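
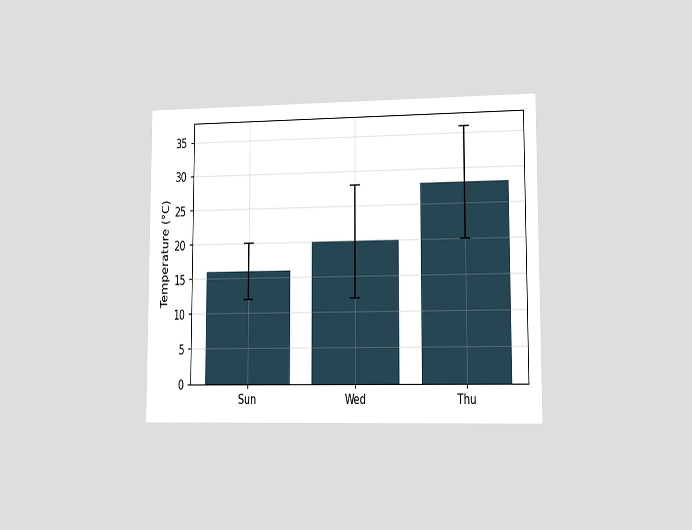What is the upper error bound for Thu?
The chart is viewed slightly from the right. The Thu bar's upper whisker reaches 36°C.

36°C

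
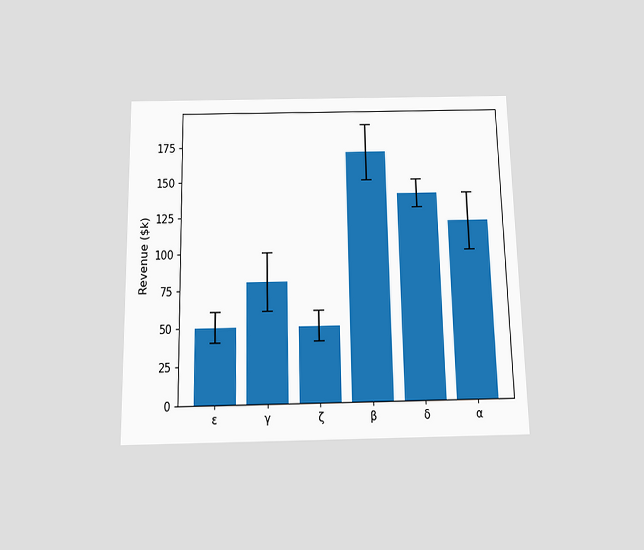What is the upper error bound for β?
The chart is viewed slightly from below. The β bar's upper whisker reaches $190k.

$190k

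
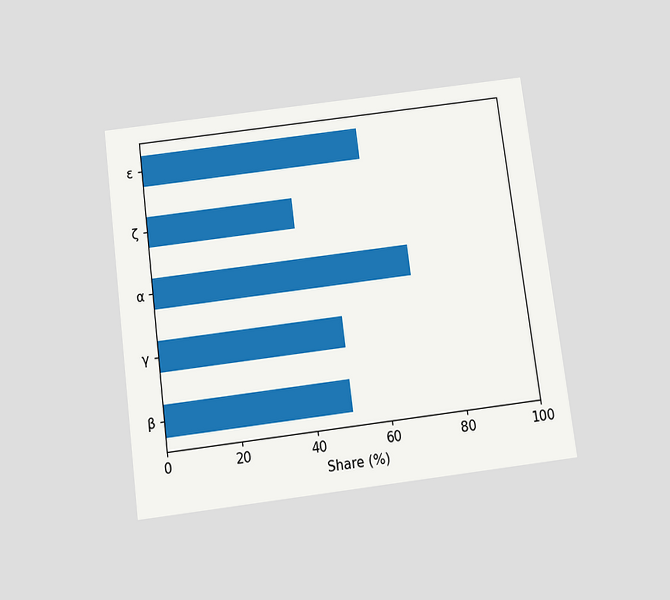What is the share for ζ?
The chart is tilted about 7° counter-clockwise and viewed slightly from below. Reading along the chart's x-axis, the ζ bar reaches 40%.

40%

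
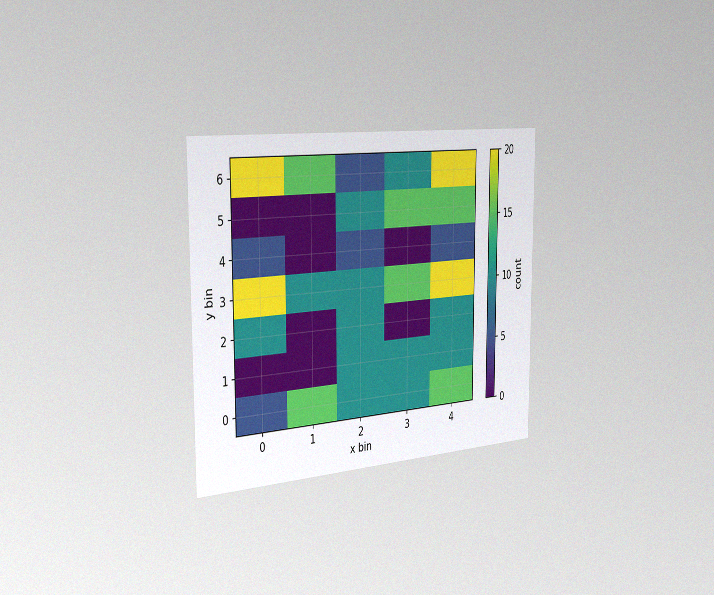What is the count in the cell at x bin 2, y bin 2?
10

The chart is viewed slightly from the left, with some photo noise. Matching the cell (2, 2) against the colorbar gives 10.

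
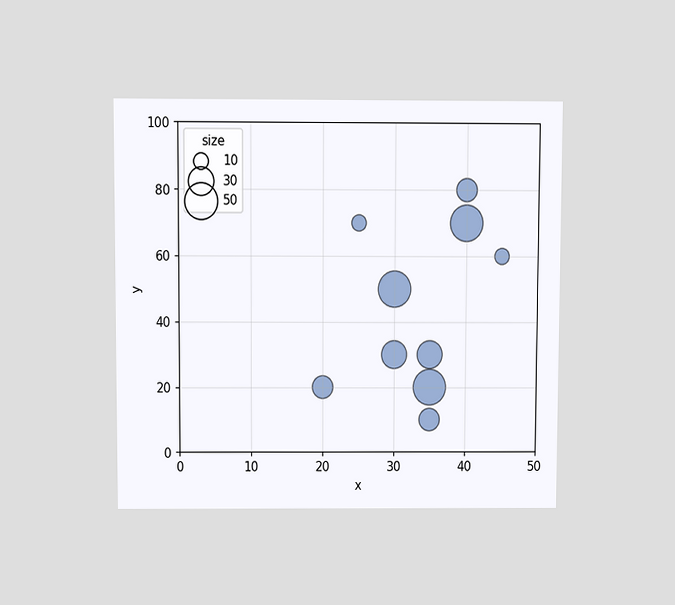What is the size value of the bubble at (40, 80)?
20

The chart is viewed slightly from above. Matching the bubble at (40, 80) against the size legend gives 20.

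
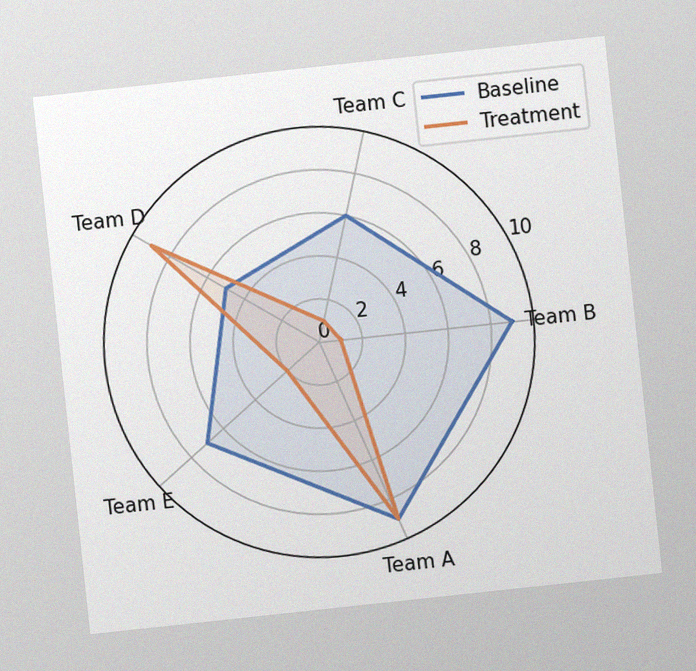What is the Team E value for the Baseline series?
7

The chart is tilted about 6° counter-clockwise, with some photo noise. On the Team E axis, Baseline reaches 7.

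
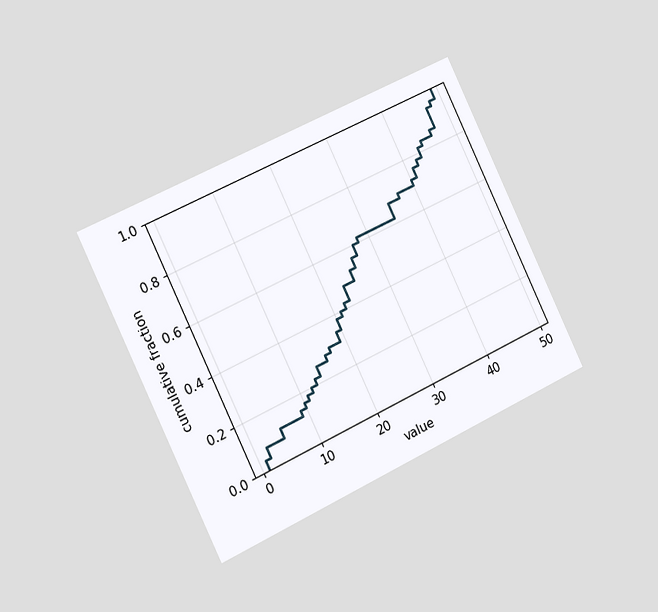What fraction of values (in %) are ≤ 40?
72%

The chart is tilted about 26° counter-clockwise and viewed slightly from the left. At x=40 the ECDF step is at 72%.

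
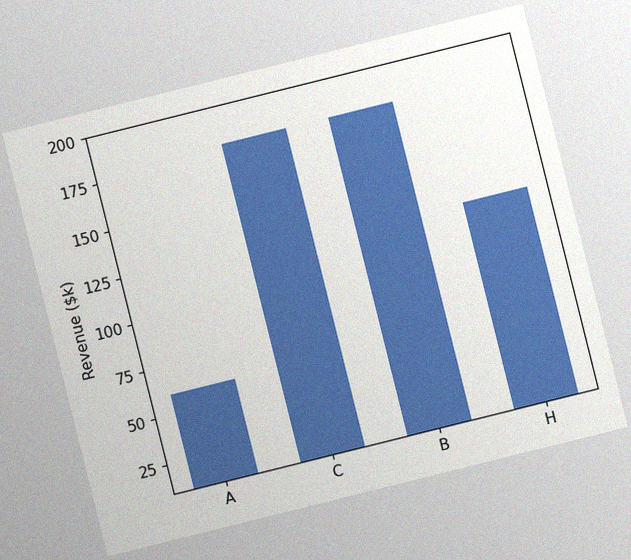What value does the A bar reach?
The chart is tilted about 14° counter-clockwise, with some photo noise. Reading along the chart's y-axis, the A bar reaches $60k.

$60k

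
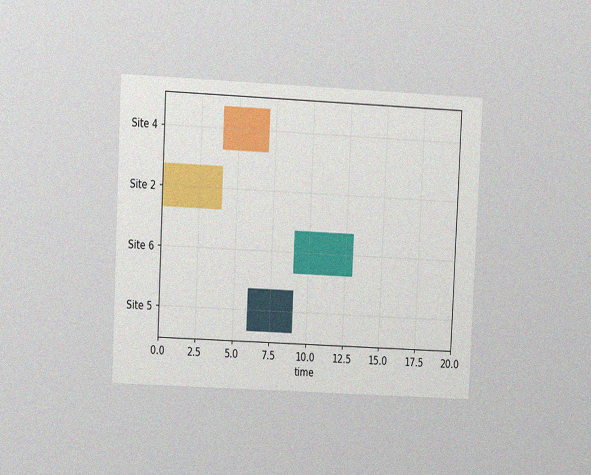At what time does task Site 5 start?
The chart is tilted about 3° clockwise and viewed at a slight angle, with some photo noise. The Site 5 bar begins at t=6.

6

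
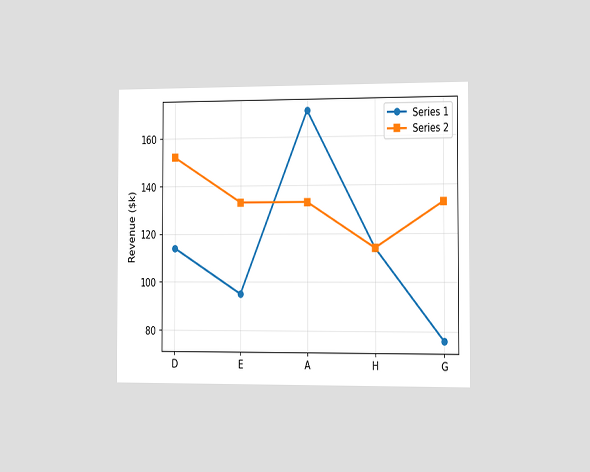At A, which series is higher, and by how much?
Series 1, by $38k

The chart is viewed slightly from the right. At A, Series 1 sits above the other line by $38k.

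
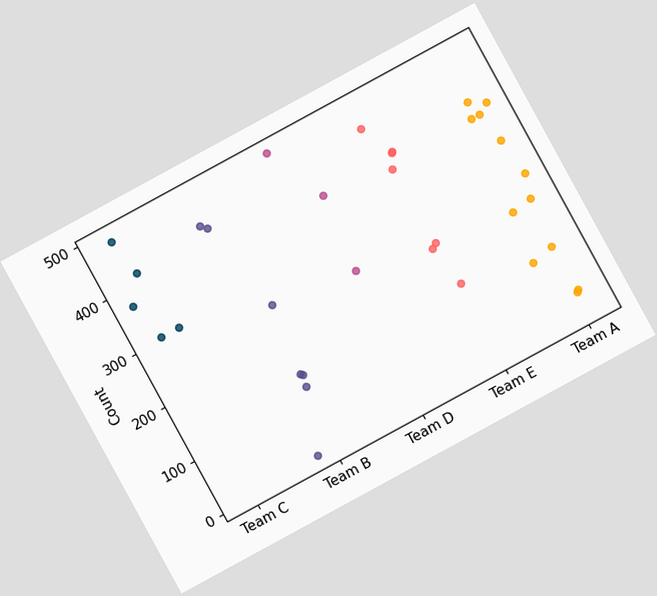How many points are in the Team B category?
The chart is tilted about 29° counter-clockwise. Counting the markers in the Team B column gives 7.

7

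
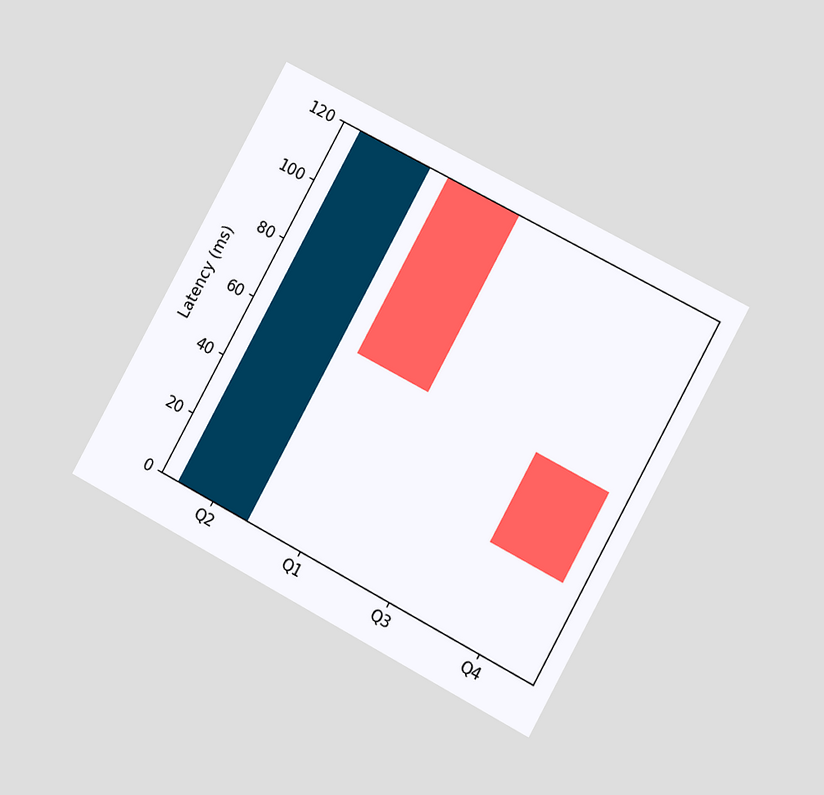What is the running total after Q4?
The chart is tilted about 28° clockwise and viewed at a slight angle. After Q4 the running total reaches 30ms.

30ms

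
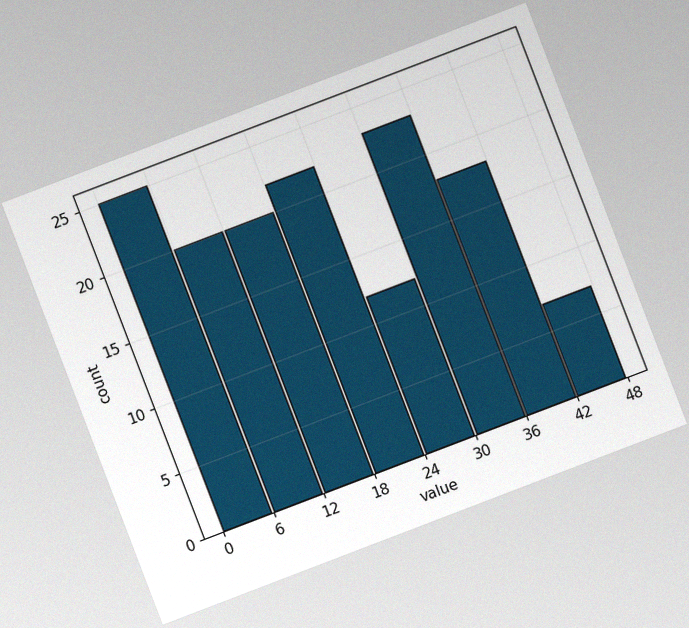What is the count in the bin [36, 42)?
18

The chart is tilted about 21° counter-clockwise, with some photo noise. The [36, 42) bin has height 18.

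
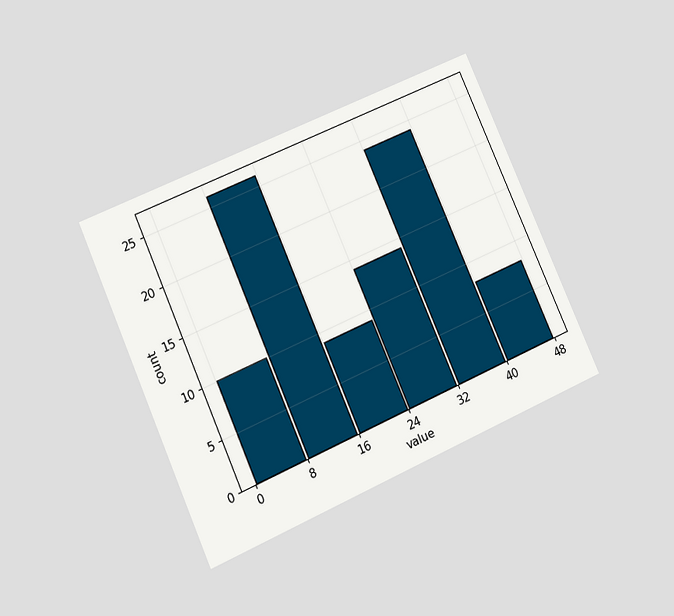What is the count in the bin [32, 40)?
The chart is tilted about 24° counter-clockwise and viewed at a slight angle. The [32, 40) bin has height 24.

24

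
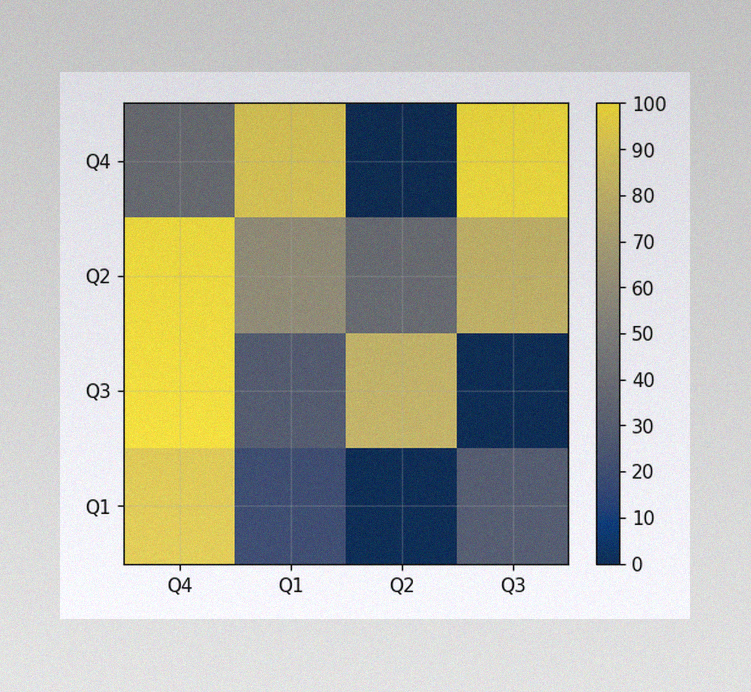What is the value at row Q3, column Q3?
0

The image has some photo noise and uneven lighting. Matching cell (Q3, Q3) against the colorbar gives 0.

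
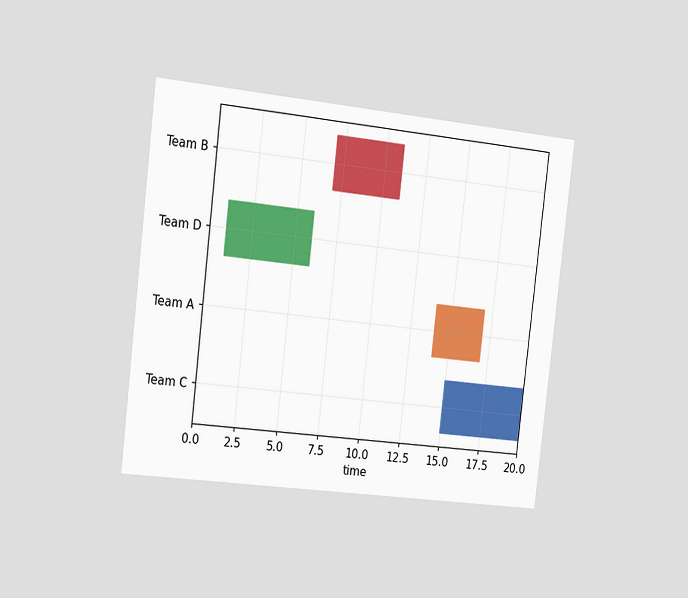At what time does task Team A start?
14

The chart is tilted about 7° clockwise and viewed slightly from the left. The Team A bar begins at t=14.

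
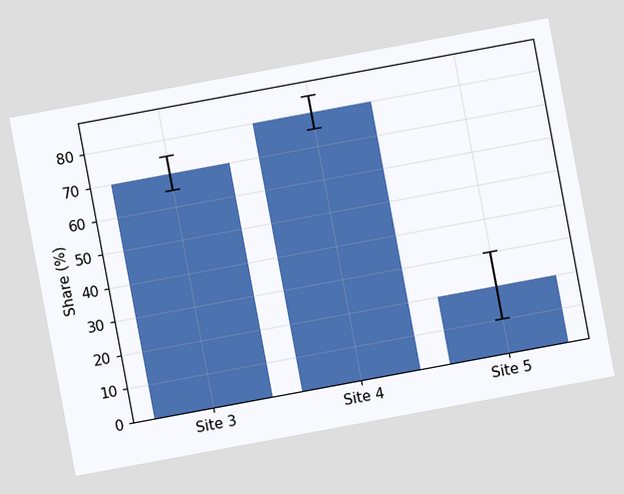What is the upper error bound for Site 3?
75%

The chart is tilted about 11° counter-clockwise. The Site 3 bar's upper whisker reaches 75%.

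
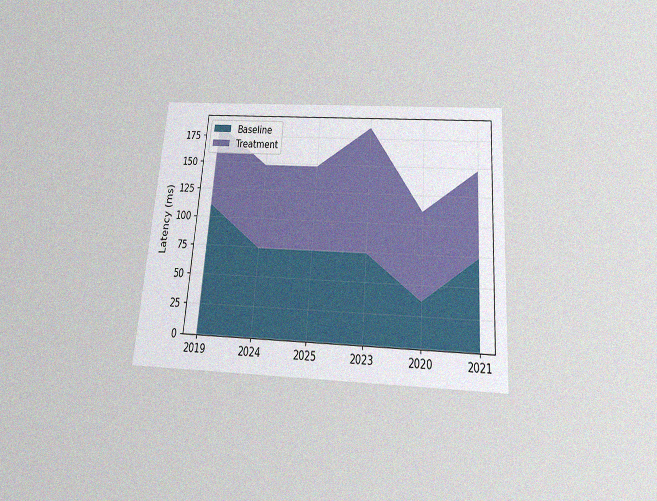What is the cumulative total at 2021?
The chart is tilted about 4° clockwise and viewed slightly from below, with some photo noise. The stacked total at 2021 reaches 148ms.

148ms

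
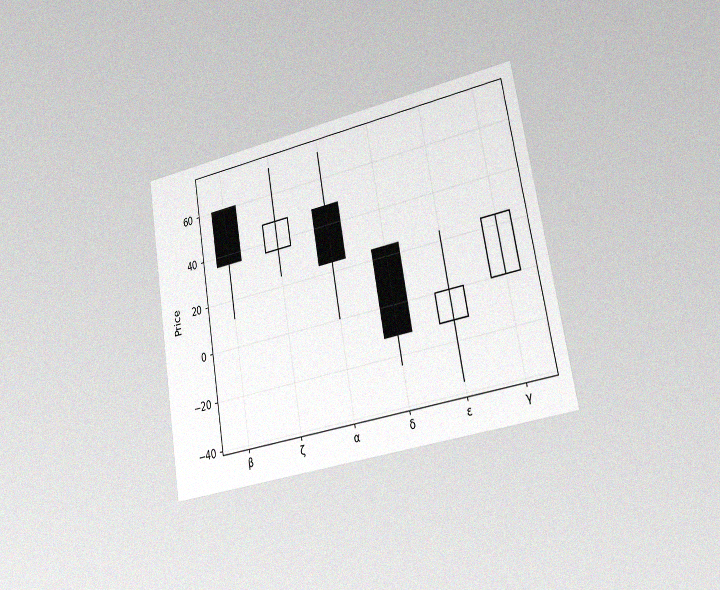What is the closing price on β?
36

The chart is tilted about 10° counter-clockwise and viewed slightly from the right, with some photo noise. The β candle closes at 36.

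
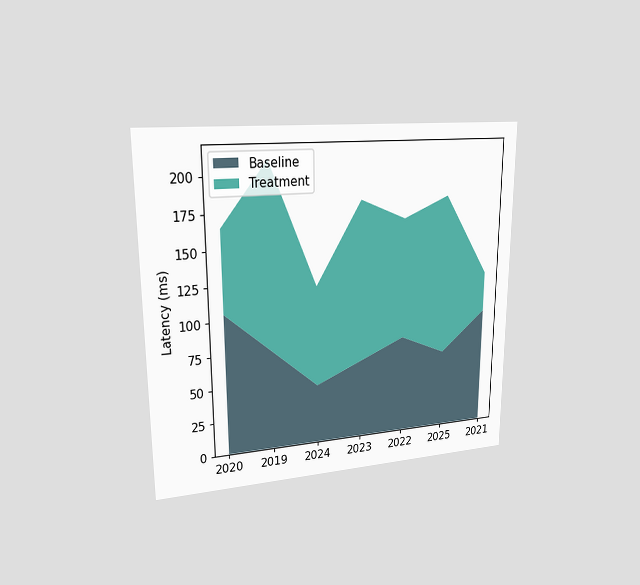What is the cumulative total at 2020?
165ms

The chart is viewed at a slight angle. The stacked total at 2020 reaches 165ms.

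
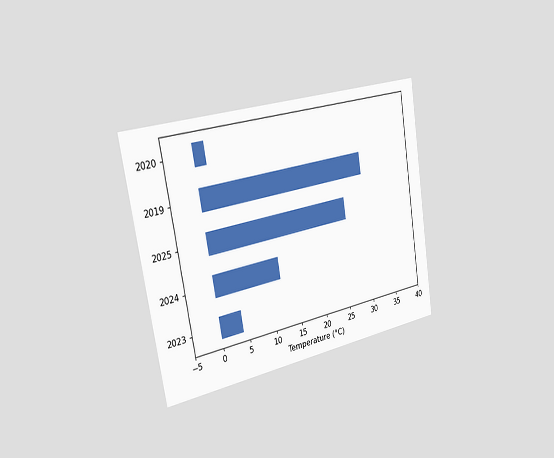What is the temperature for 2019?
The chart is tilted about 9° counter-clockwise and viewed slightly from the left. Reading along the chart's x-axis, the 2019 bar reaches 30°C.

30°C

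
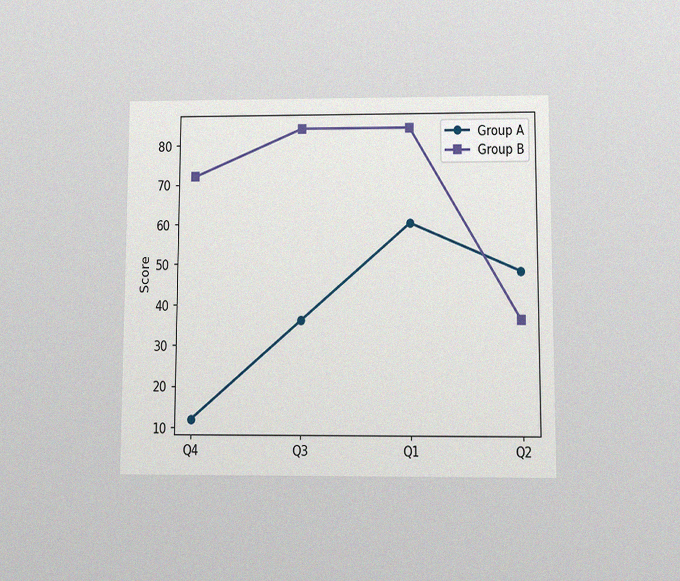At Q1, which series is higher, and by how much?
Group B, by 24

The chart is viewed slightly from below, with some photo noise. At Q1, Group B sits above the other line by 24.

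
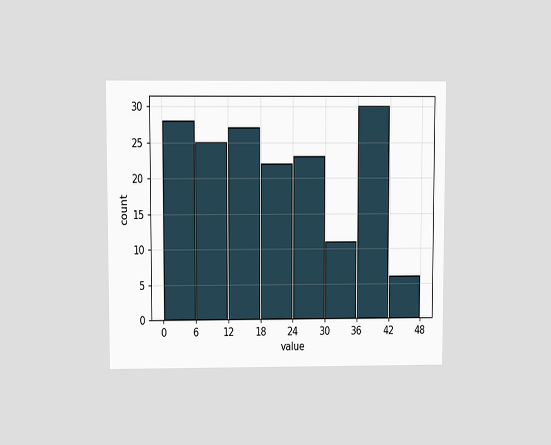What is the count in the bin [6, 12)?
The chart is viewed at a slight angle. The [6, 12) bin has height 25.

25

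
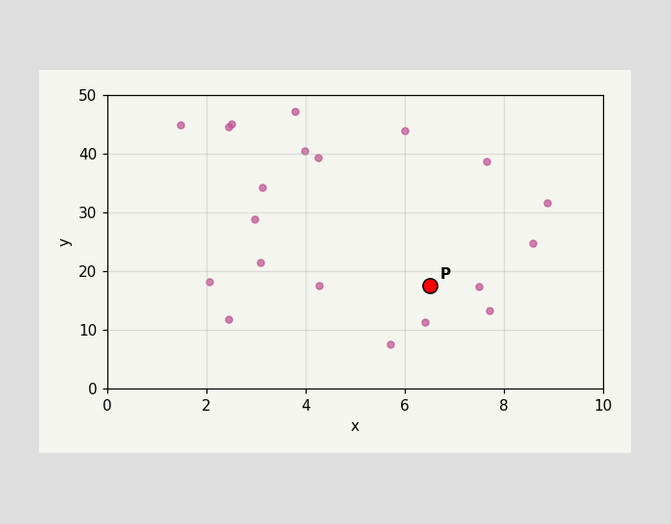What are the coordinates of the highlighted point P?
(6.5, 17.5)

Following the gridlines from P to each axis, P sits at (6.5, 17.5).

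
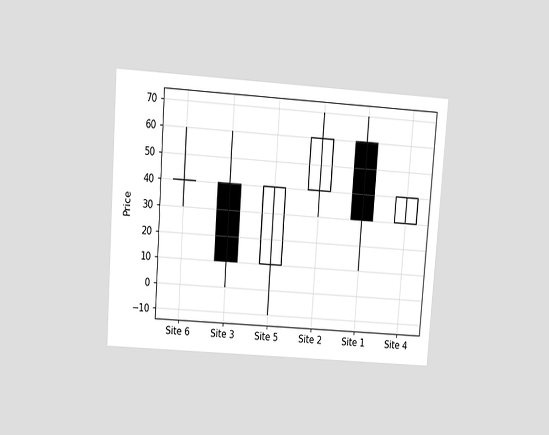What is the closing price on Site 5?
40

The chart is tilted about 4° clockwise and viewed slightly from above. The Site 5 candle closes at 40.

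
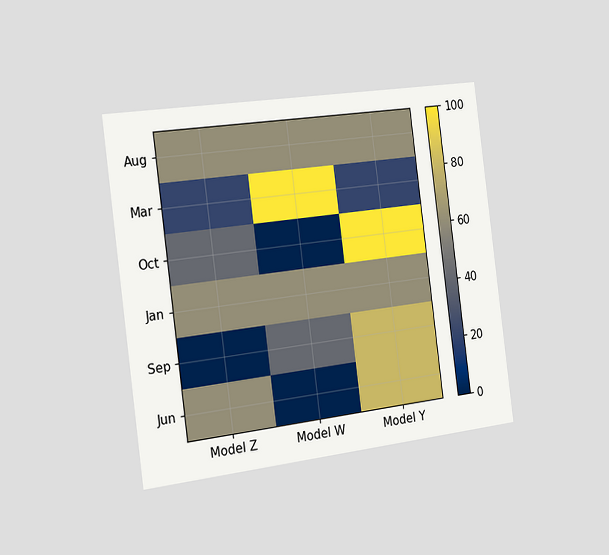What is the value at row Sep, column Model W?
40

The chart is tilted about 7° counter-clockwise and viewed slightly from the left. Matching cell (Sep, Model W) against the colorbar gives 40.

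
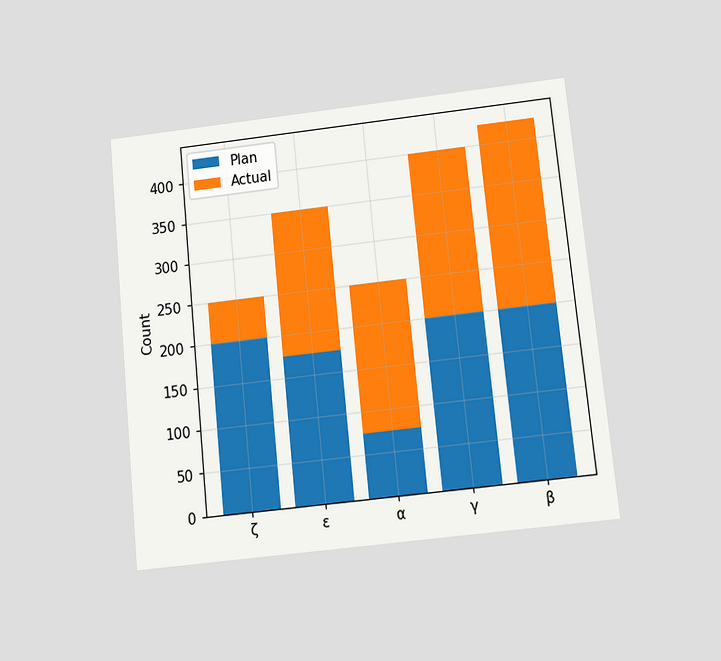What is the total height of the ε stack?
350

The chart is tilted about 6° counter-clockwise and viewed slightly from below. The ε stack's top reaches 350 on the y-axis.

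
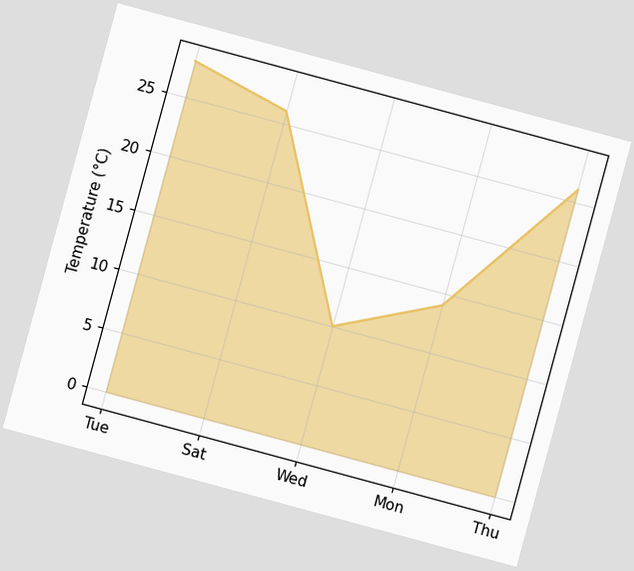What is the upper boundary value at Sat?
26°C

The chart is tilted about 15° clockwise. At Sat the upper boundary is at 26°C.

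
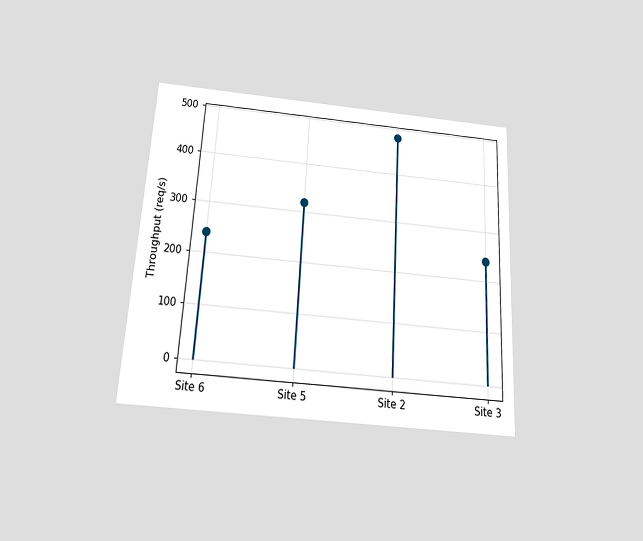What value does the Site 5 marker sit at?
The chart is tilted about 3° clockwise and viewed slightly from below. The Site 5 marker sits at 320req/s.

320req/s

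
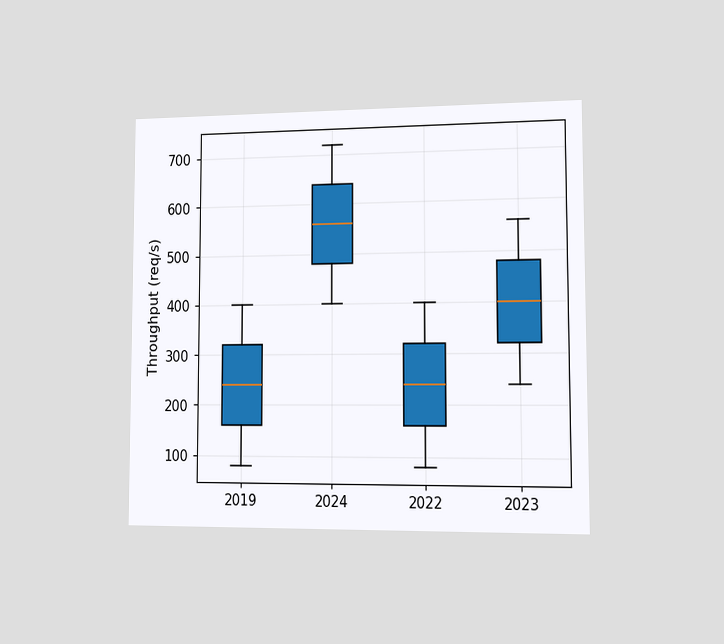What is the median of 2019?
The chart is viewed slightly from the right. The median line in the 2019 box sits at 240req/s.

240req/s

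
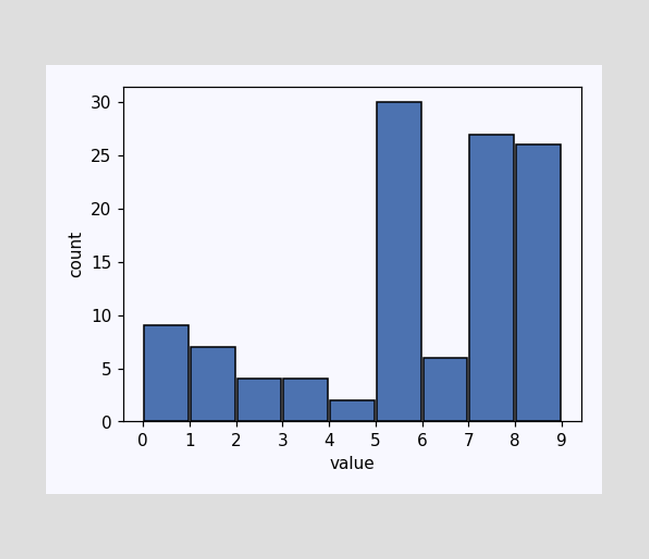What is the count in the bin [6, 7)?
6

The [6, 7) bin has height 6.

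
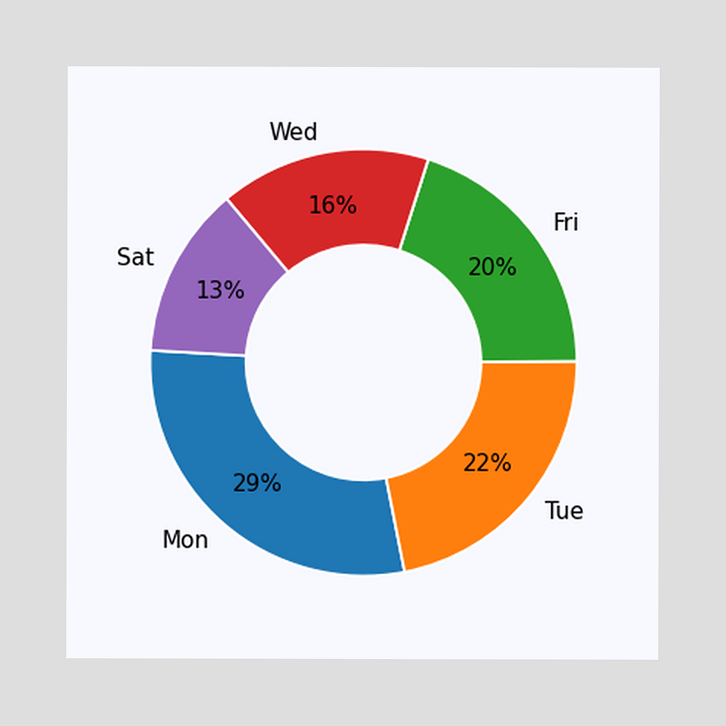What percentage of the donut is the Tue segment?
22%

The Tue segment takes up 22% of the ring.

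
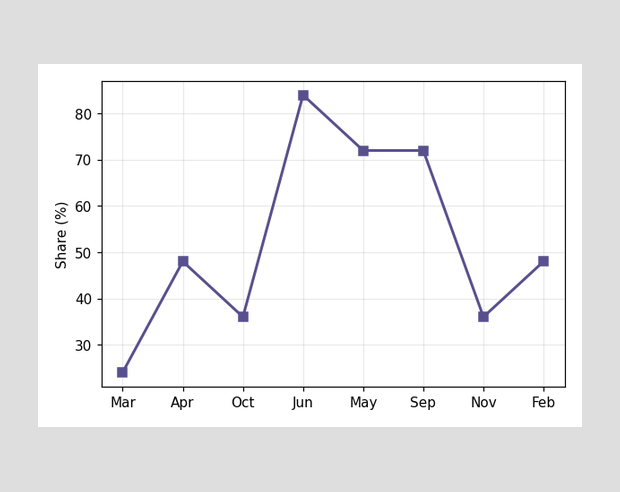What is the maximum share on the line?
The highest point is at Jun, and reading across to the y-axis gives 84%.

84%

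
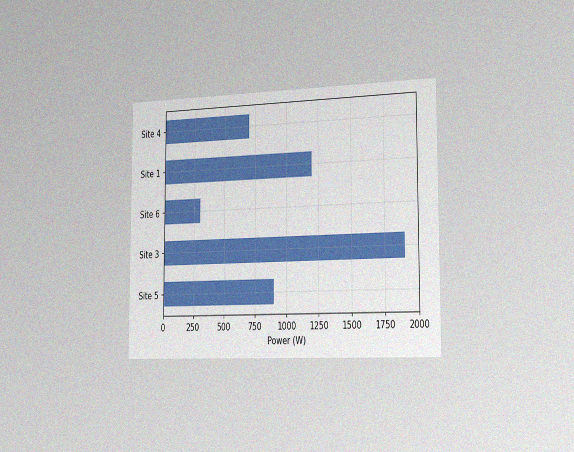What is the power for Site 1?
1200W

The chart is viewed slightly from the right, with some photo noise. Reading along the chart's x-axis, the Site 1 bar reaches 1200W.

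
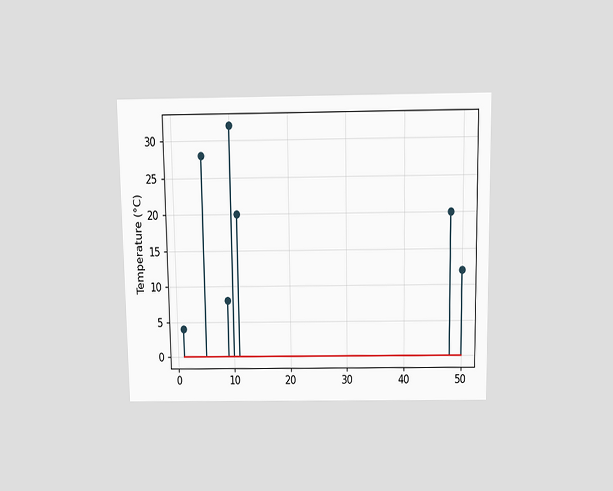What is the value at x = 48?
20°C

The chart is viewed slightly from above. The stem at x=48 reaches 20°C.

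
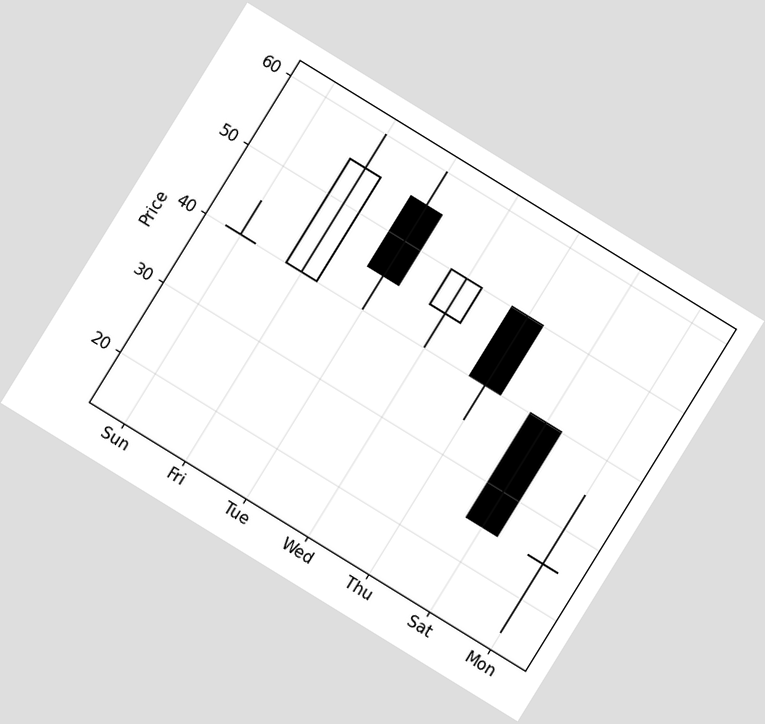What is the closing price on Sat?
25

The chart is tilted about 32° clockwise. The Sat candle closes at 25.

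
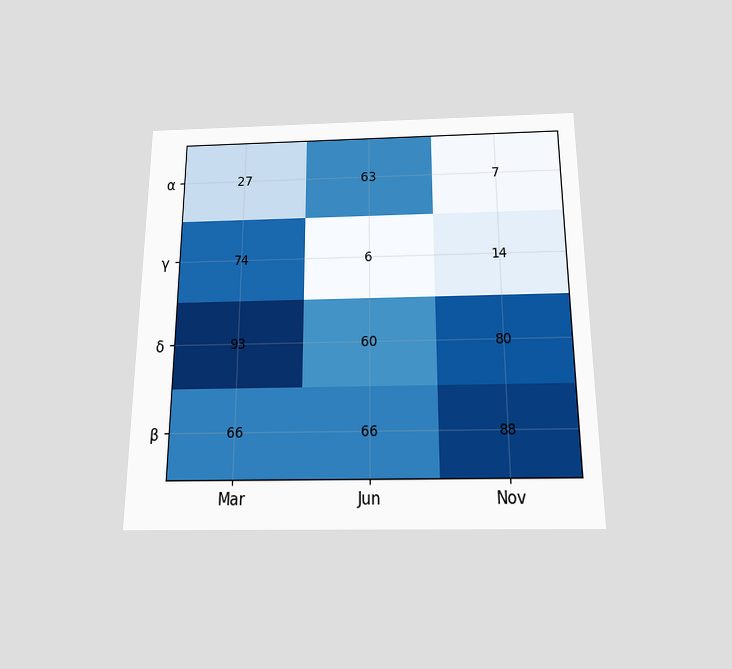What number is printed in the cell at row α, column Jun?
63

The chart is viewed slightly from below. The (α, Jun) cell reads 63.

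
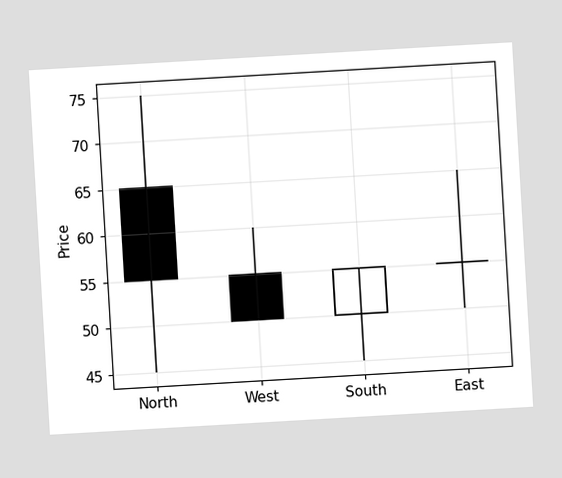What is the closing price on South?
55

The chart is tilted about 3° counter-clockwise. The South candle closes at 55.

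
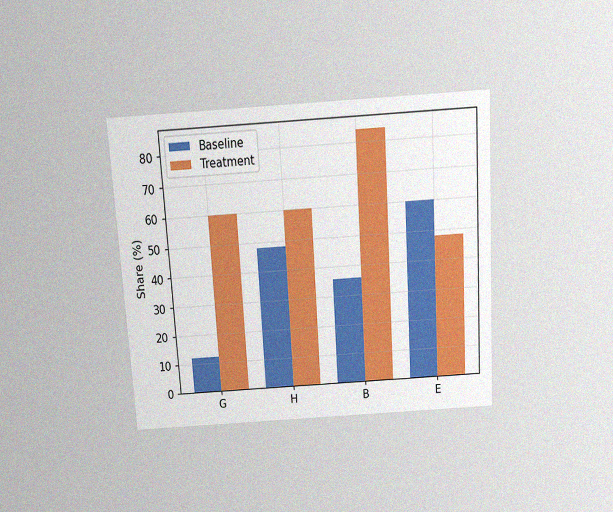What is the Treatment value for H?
The chart is tilted about 4° counter-clockwise and viewed slightly from above, with some photo noise. The Treatment bar at H reaches 60% on the y-axis.

60%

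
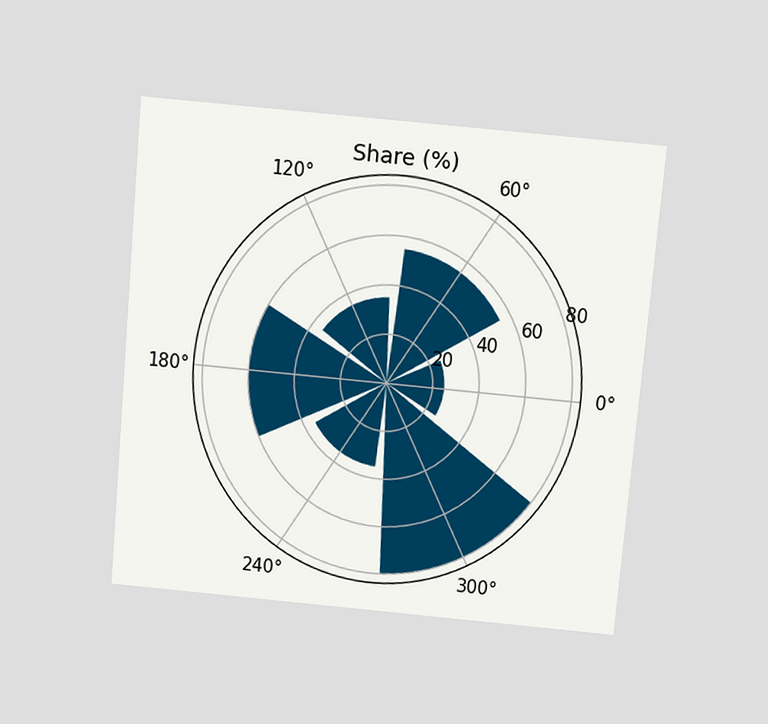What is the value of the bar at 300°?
80%

The chart is tilted about 5° clockwise and viewed slightly from above. The bar at 300° reaches 80% on the radial axis.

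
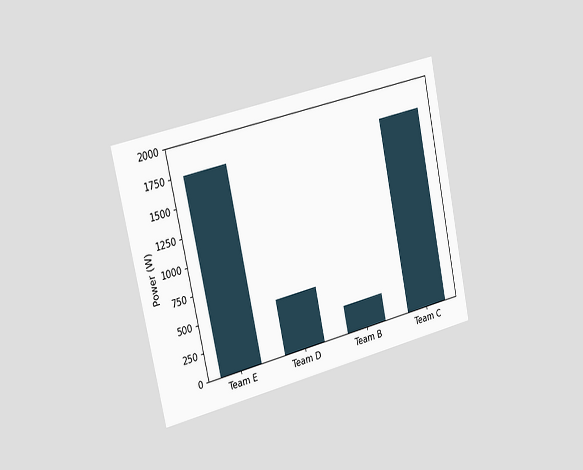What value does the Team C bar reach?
1750W

The chart is tilted about 12° counter-clockwise and viewed slightly from the left. Reading along the chart's y-axis, the Team C bar reaches 1750W.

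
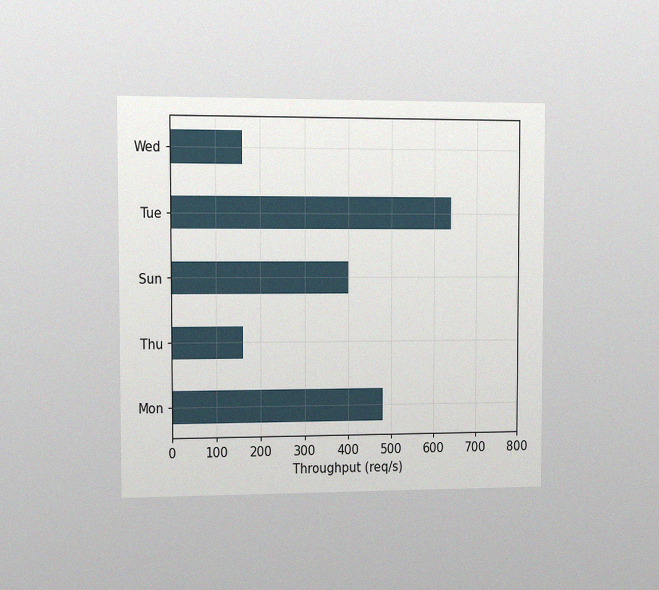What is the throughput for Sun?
The chart is viewed slightly from the left, with some photo noise. Reading along the chart's x-axis, the Sun bar reaches 400req/s.

400req/s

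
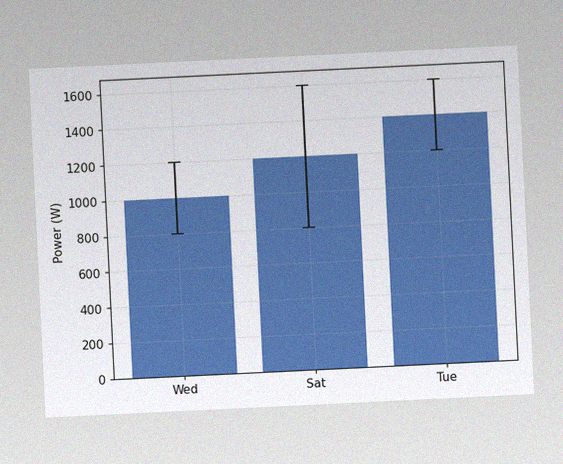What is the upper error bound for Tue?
The chart is tilted about 3° counter-clockwise, with some photo noise. The Tue bar's upper whisker reaches 1600W.

1600W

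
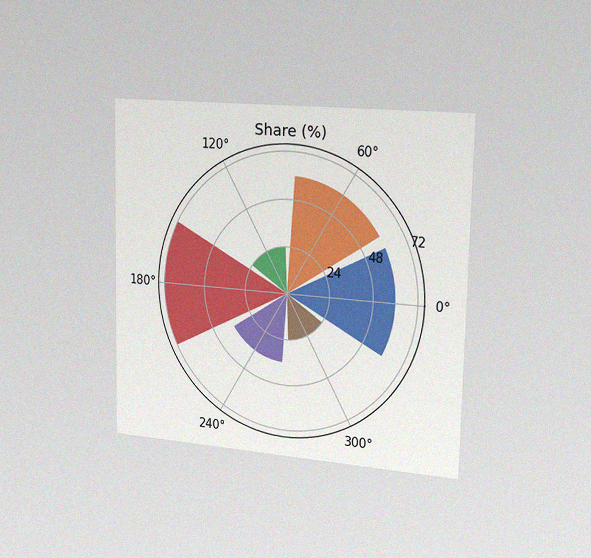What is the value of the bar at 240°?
The chart is viewed slightly from the right, with some photo noise. The bar at 240° reaches 36% on the radial axis.

36%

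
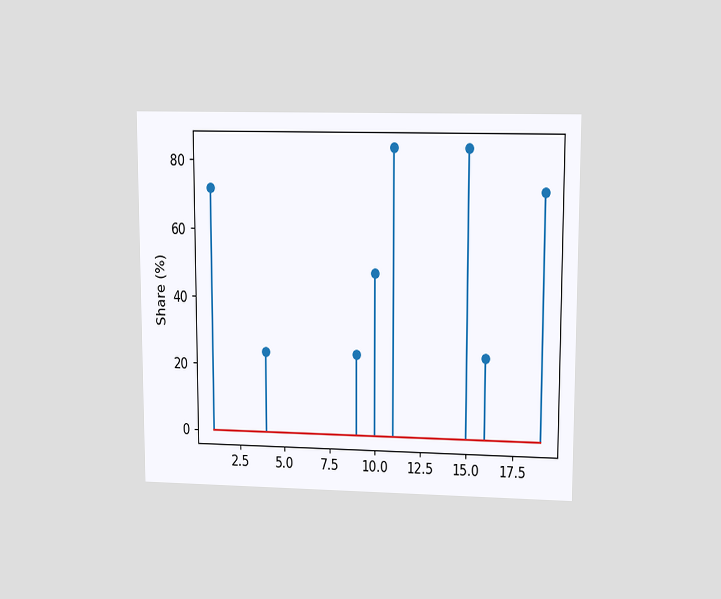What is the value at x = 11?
84%

The chart is viewed at a slight angle. The stem at x=11 reaches 84%.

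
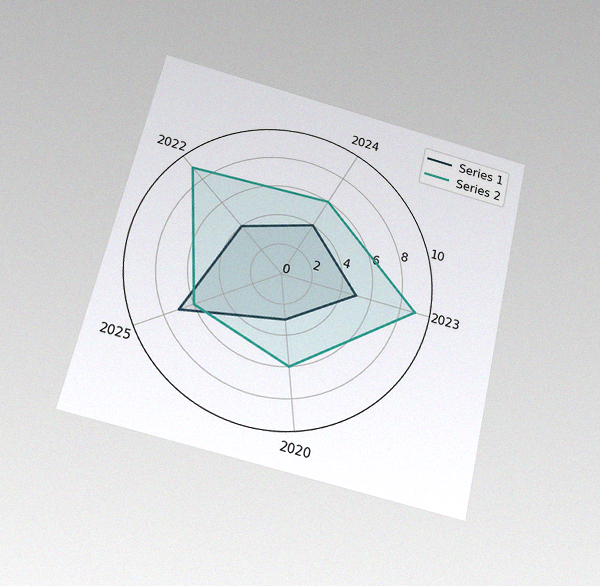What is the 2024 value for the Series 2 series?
The chart is tilted about 13° clockwise and viewed slightly from below, with some photo noise. On the 2024 axis, Series 2 reaches 6.

6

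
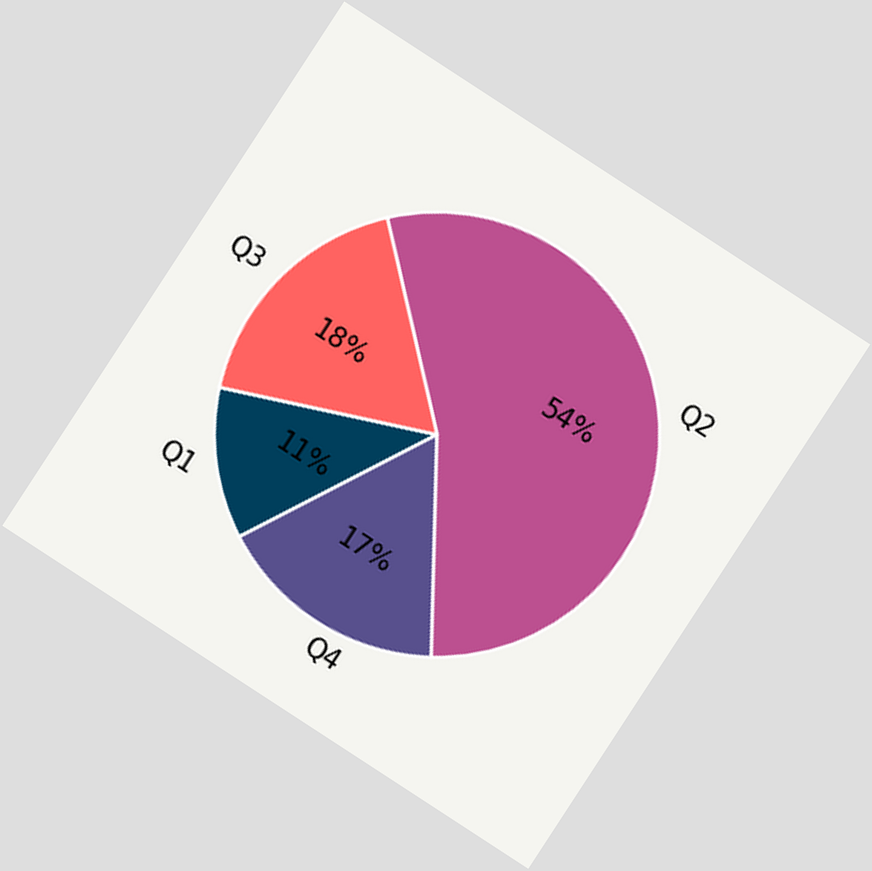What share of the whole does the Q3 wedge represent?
The chart is tilted about 33° clockwise. The Q3 slice takes up 18% of the pie.

18%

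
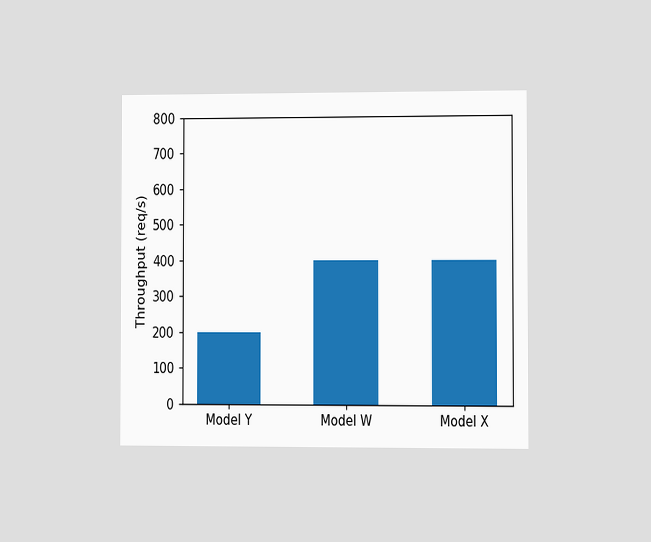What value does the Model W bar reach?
The chart is viewed at a slight angle. Reading along the chart's y-axis, the Model W bar reaches 400req/s.

400req/s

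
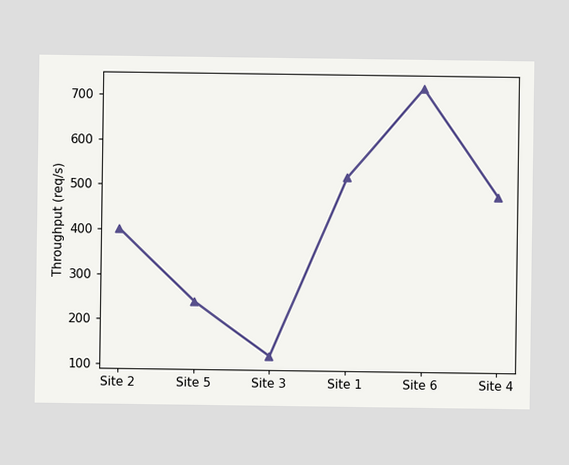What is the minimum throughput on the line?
The lowest point is at Site 3, and reading across to the y-axis gives 120req/s.

120req/s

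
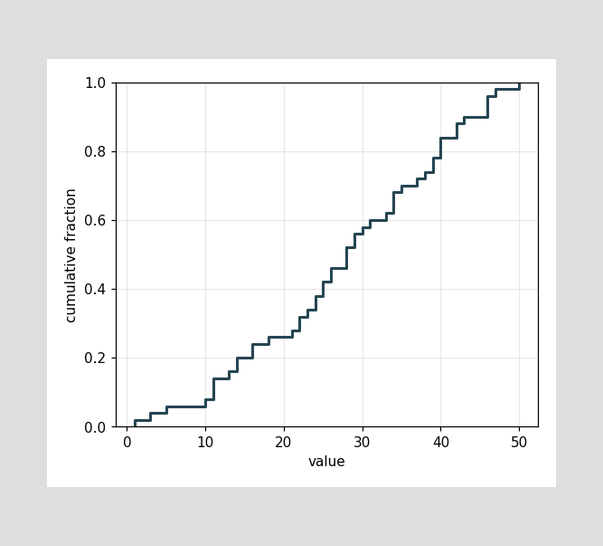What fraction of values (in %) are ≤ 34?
At x=34 the ECDF step is at 68%.

68%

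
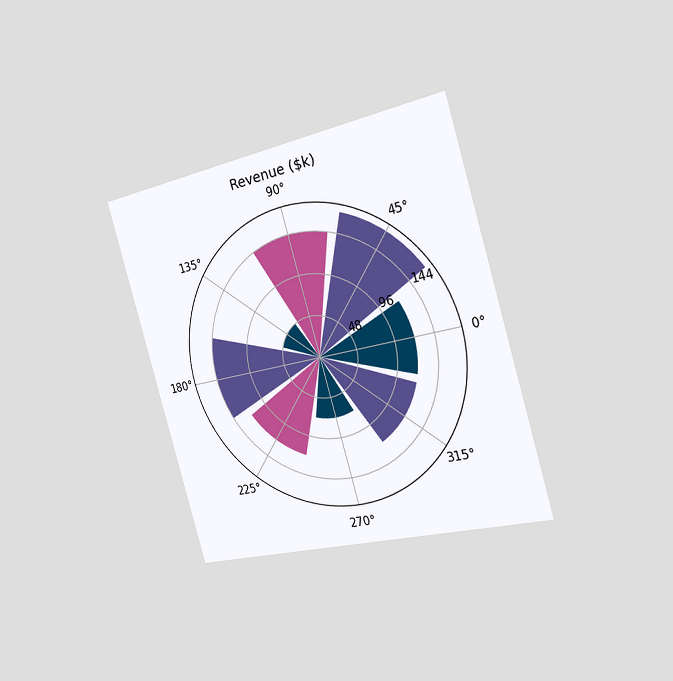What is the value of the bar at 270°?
The chart is tilted about 16° counter-clockwise and viewed slightly from the right. The bar at 270° reaches $72k on the radial axis.

$72k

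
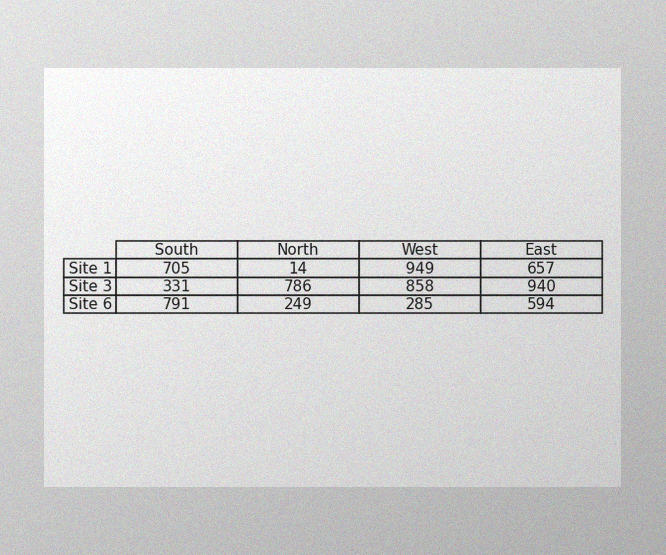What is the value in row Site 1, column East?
657

The image has some photo noise and uneven lighting. The (Site 1, East) cell reads 657.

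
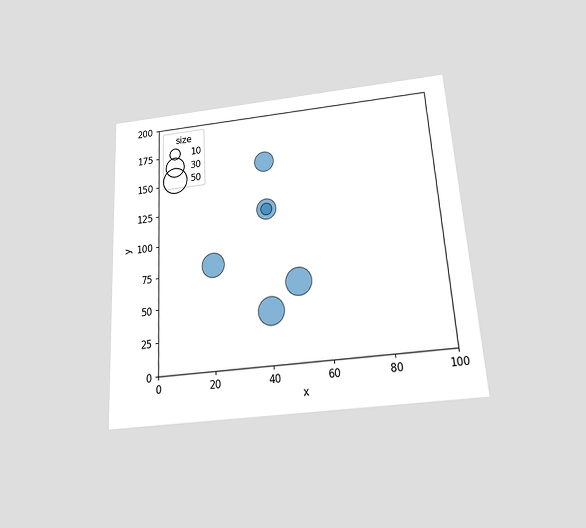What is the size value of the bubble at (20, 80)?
40

The chart is tilted about 3° counter-clockwise and viewed slightly from below. Matching the bubble at (20, 80) against the size legend gives 40.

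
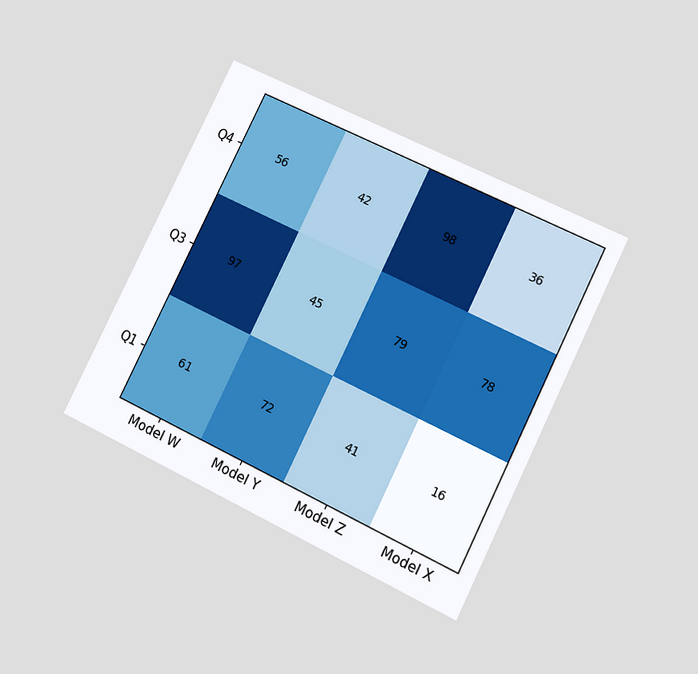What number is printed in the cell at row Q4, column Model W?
56

The chart is tilted about 26° clockwise and viewed at a slight angle. The (Q4, Model W) cell reads 56.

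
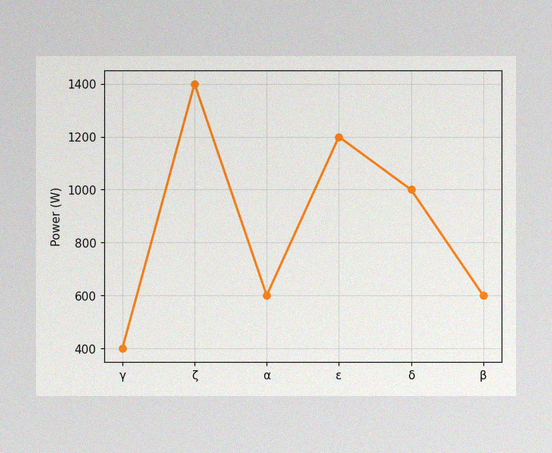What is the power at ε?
The image has some photo noise and uneven lighting. At ε, the line is at 1200W.

1200W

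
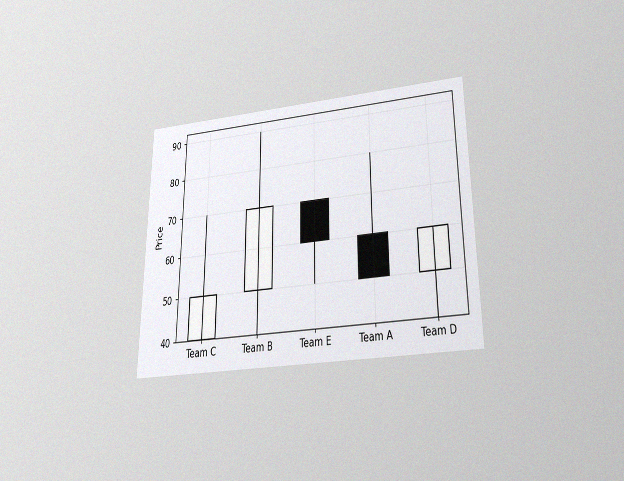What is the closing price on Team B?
The chart is viewed slightly from below, with some photo noise. The Team B candle closes at 70.

70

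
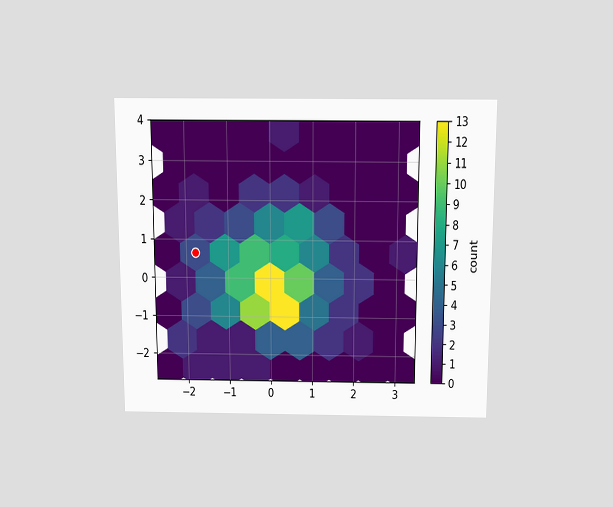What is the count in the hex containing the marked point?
3

The chart is viewed slightly from above. The marked hex reads 3 on the colorbar.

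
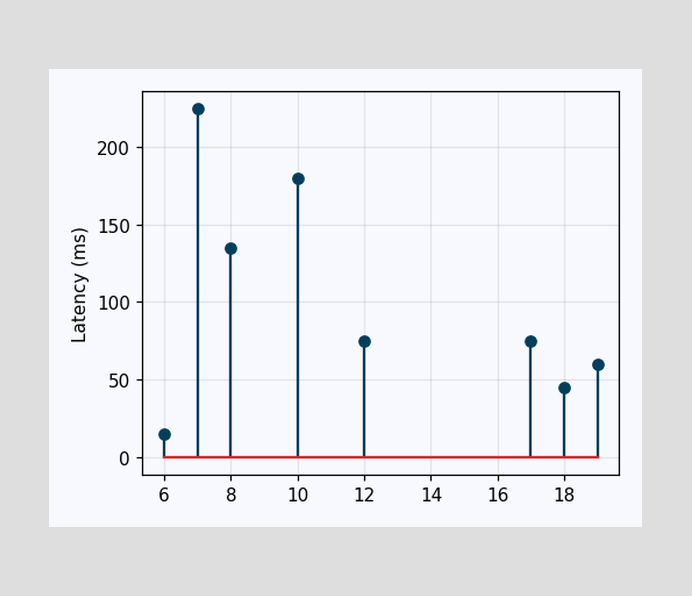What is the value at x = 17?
75ms

The stem at x=17 reaches 75ms.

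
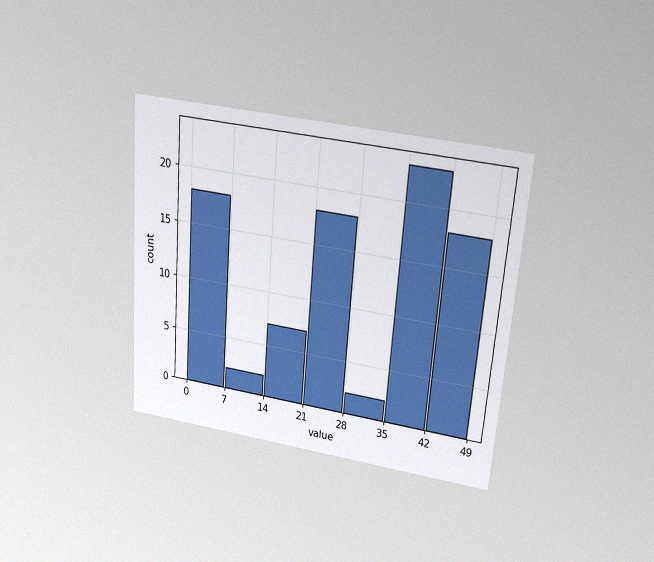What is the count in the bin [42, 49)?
18

The chart is tilted about 4° clockwise and viewed slightly from above, with some photo noise. The [42, 49) bin has height 18.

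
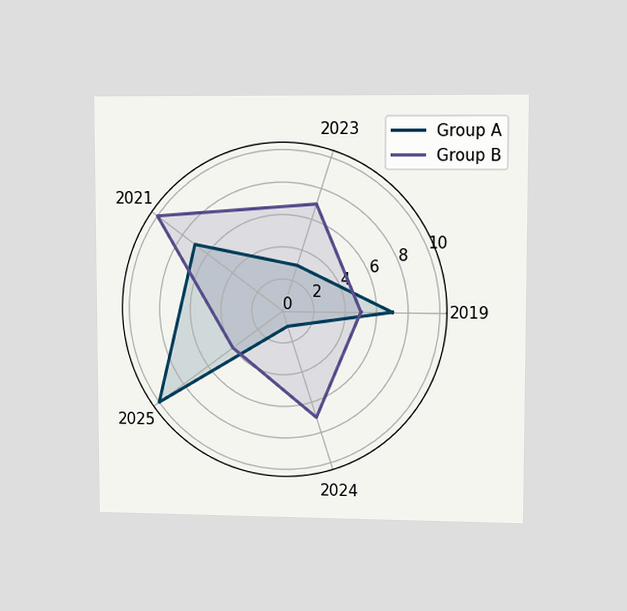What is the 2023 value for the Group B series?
The chart is viewed at a slight angle. On the 2023 axis, Group B reaches 7.

7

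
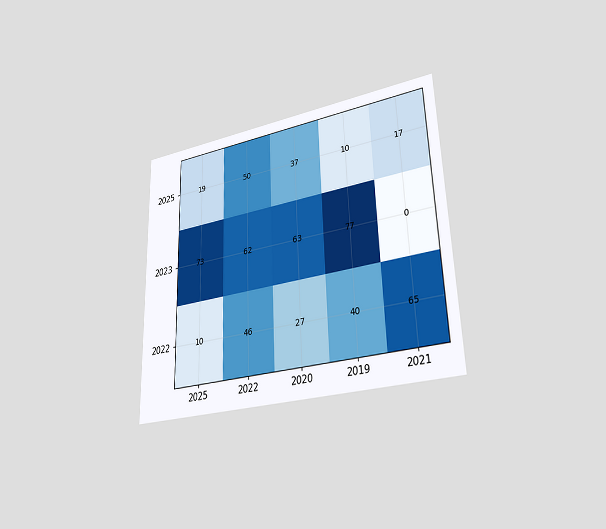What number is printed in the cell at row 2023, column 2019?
The chart is viewed at a slight angle. The (2023, 2019) cell reads 77.

77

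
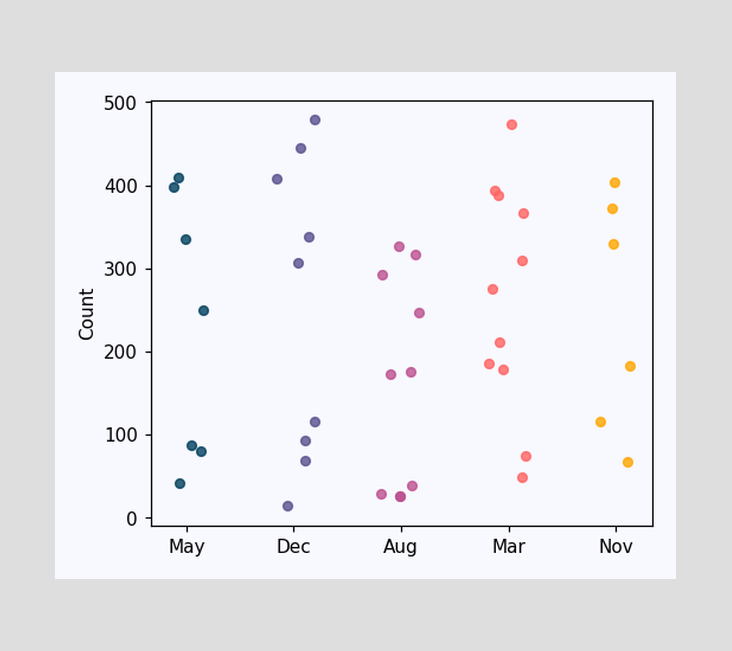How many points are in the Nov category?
Counting the markers in the Nov column gives 6.

6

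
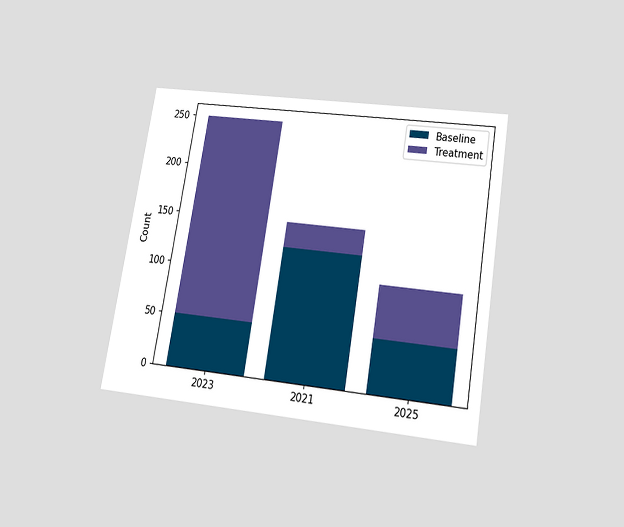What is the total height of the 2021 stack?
The chart is tilted about 9° clockwise and viewed slightly from below. The 2021 stack's top reaches 150 on the y-axis.

150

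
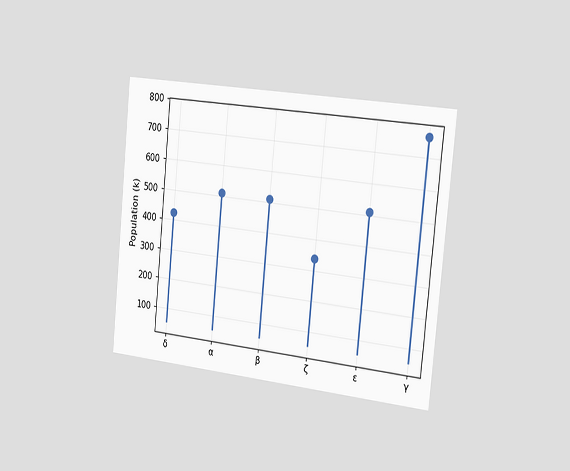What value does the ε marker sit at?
510k

The chart is tilted about 6° clockwise and viewed slightly from the right. The ε marker sits at 510k.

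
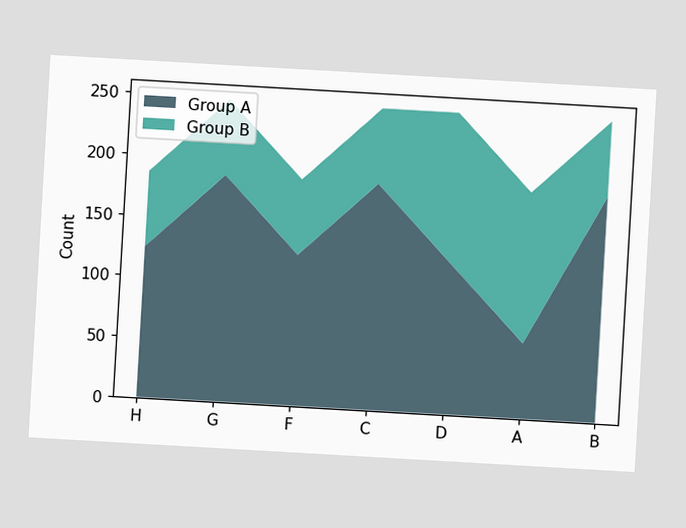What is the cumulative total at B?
The chart is tilted about 3° clockwise. The stacked total at B reaches 248.

248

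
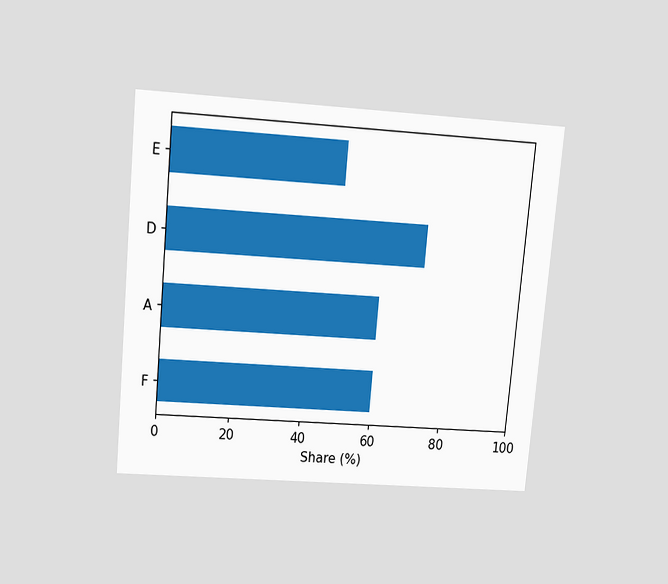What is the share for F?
60%

The chart is tilted about 5° clockwise and viewed slightly from above. Reading along the chart's x-axis, the F bar reaches 60%.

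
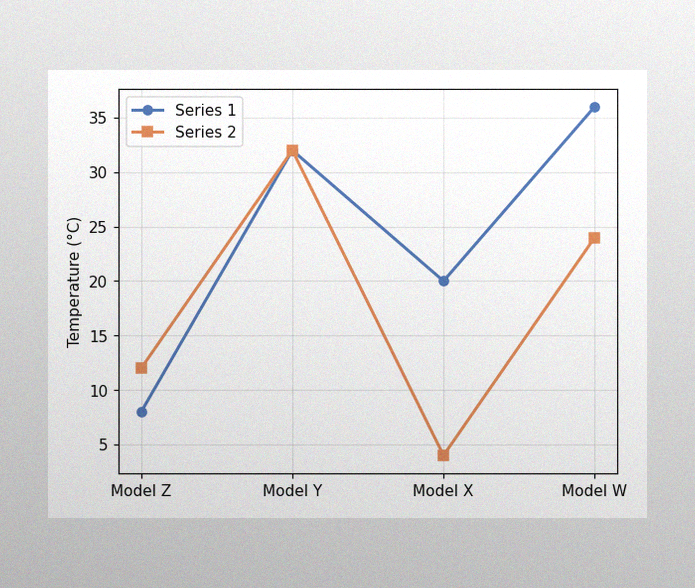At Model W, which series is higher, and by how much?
Series 1, by 12°C

The image has some photo noise and uneven lighting. At Model W, Series 1 sits above the other line by 12°C.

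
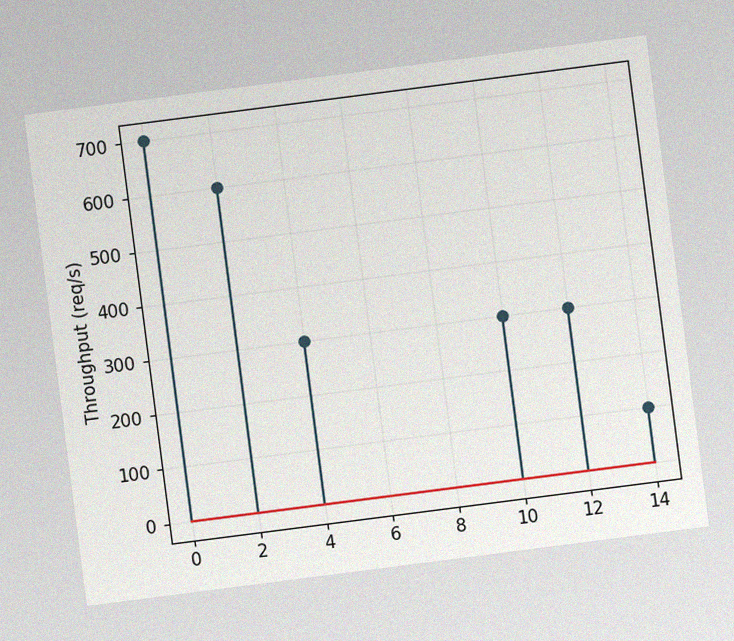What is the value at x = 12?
300req/s

The chart is tilted about 7° counter-clockwise, with some photo noise. The stem at x=12 reaches 300req/s.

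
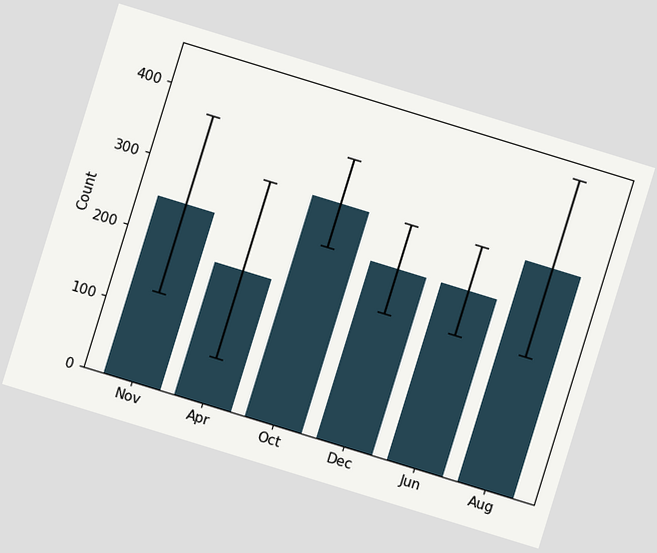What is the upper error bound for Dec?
310

The chart is tilted about 17° clockwise. The Dec bar's upper whisker reaches 310.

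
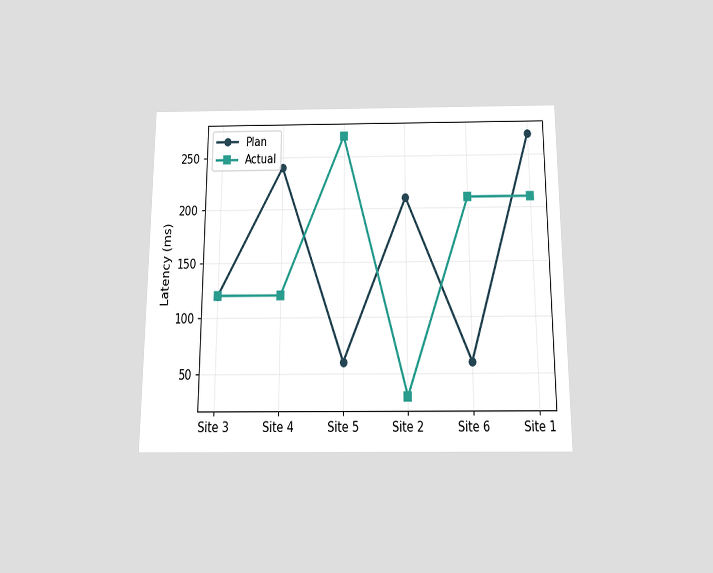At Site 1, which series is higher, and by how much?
Plan, by 60ms

The chart is viewed slightly from below. At Site 1, Plan sits above the other line by 60ms.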